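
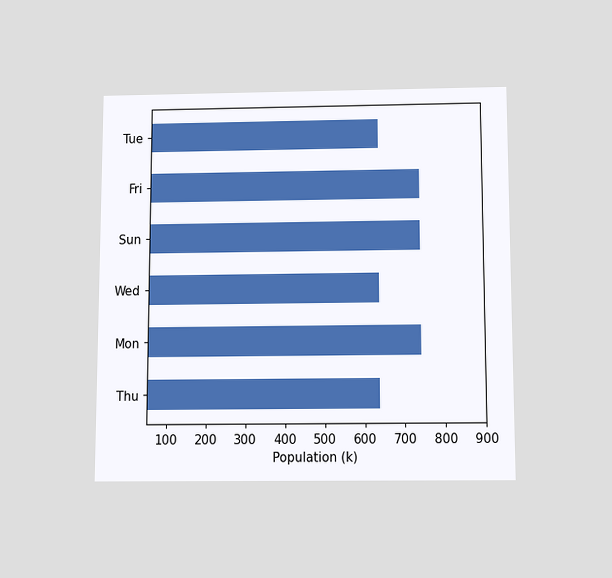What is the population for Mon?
742k

The chart is viewed slightly from below. Reading along the chart's x-axis, the Mon bar reaches 742k.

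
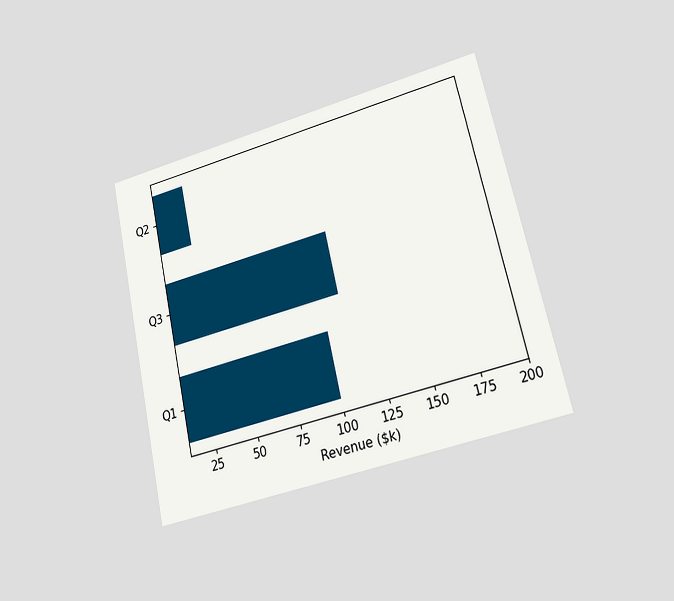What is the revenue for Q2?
The chart is tilted about 13° counter-clockwise and viewed at a slight angle. Reading along the chart's x-axis, the Q2 bar reaches $30k.

$30k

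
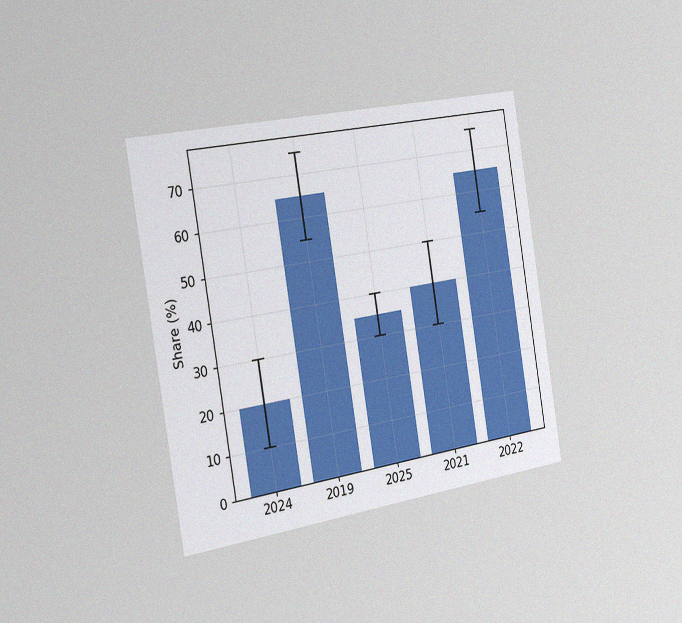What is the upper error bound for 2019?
75%

The chart is tilted about 9° counter-clockwise and viewed slightly from the left, with some photo noise. The 2019 bar's upper whisker reaches 75%.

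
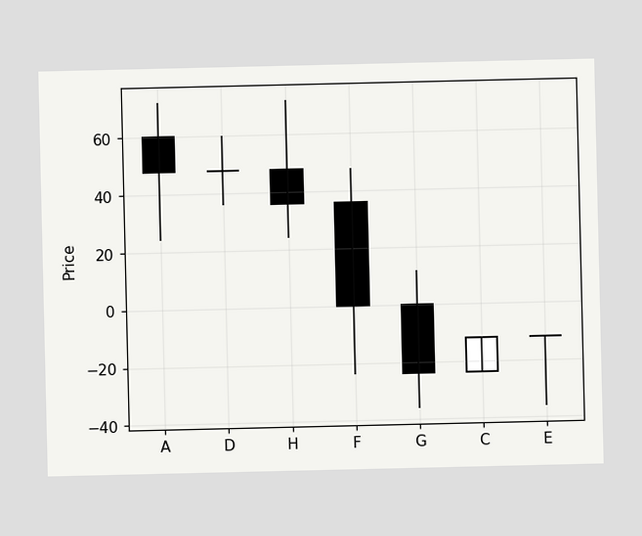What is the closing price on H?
36

The H candle closes at 36.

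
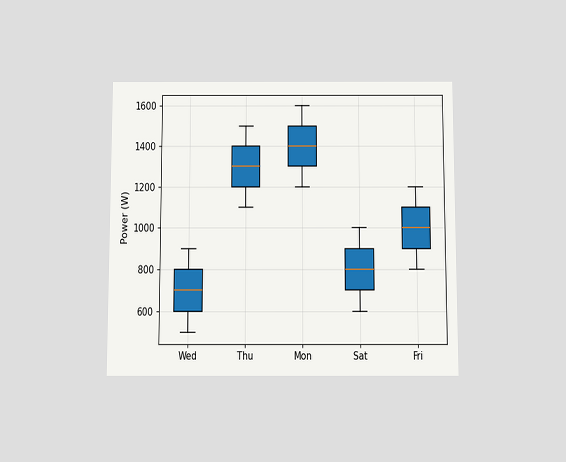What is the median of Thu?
1300W

The chart is viewed slightly from below. The median line in the Thu box sits at 1300W.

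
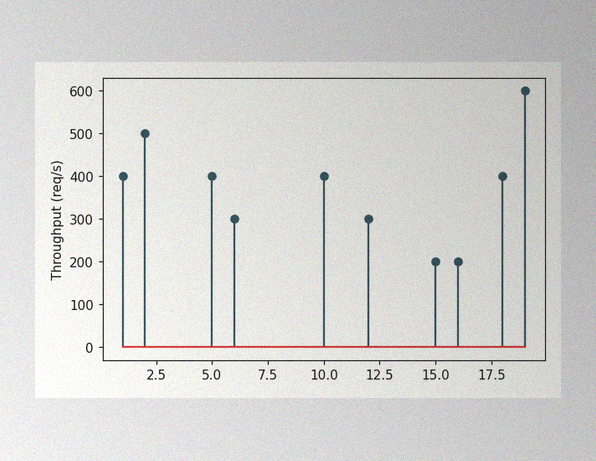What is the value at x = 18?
400req/s

The image has some photo noise and uneven lighting. The stem at x=18 reaches 400req/s.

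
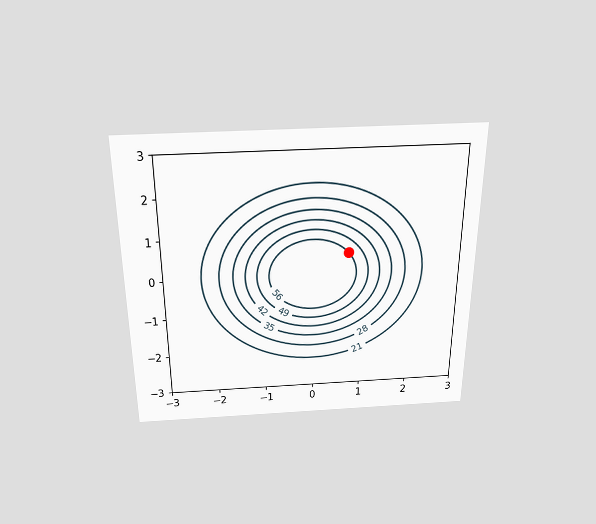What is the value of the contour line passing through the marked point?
56

The chart is viewed slightly from above. The marked point sits on the contour labelled 56.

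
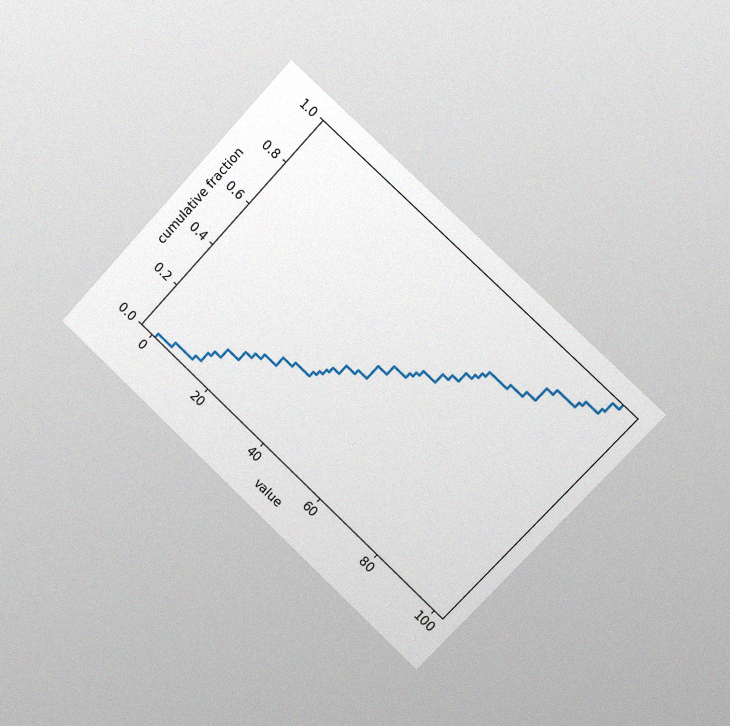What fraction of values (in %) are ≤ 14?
10%

The chart is tilted about 43° clockwise and viewed slightly from the right, with some photo noise. At x=14 the ECDF step is at 10%.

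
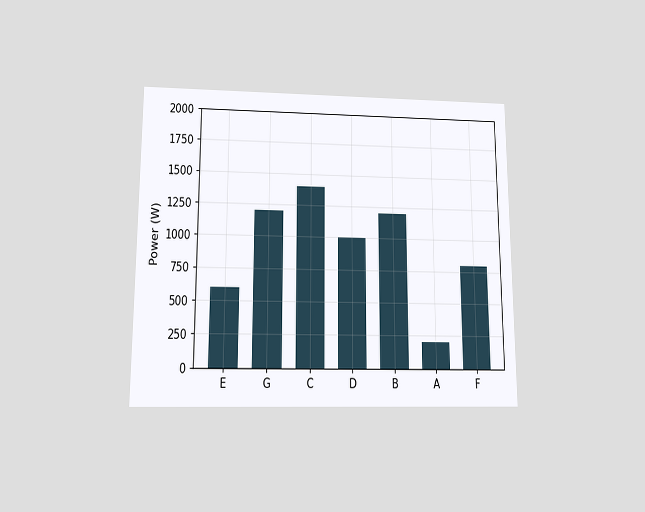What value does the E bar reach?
The chart is viewed slightly from below. Reading along the chart's y-axis, the E bar reaches 600W.

600W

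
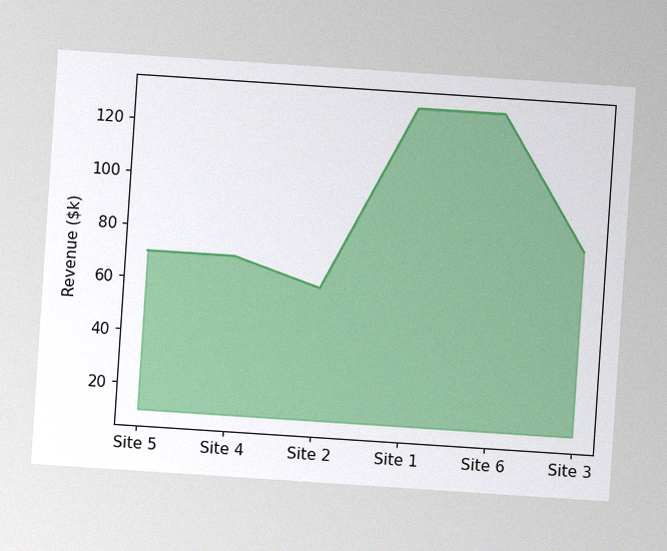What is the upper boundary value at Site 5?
$70k

The chart is tilted about 4° clockwise, with some photo noise. At Site 5 the upper boundary is at $70k.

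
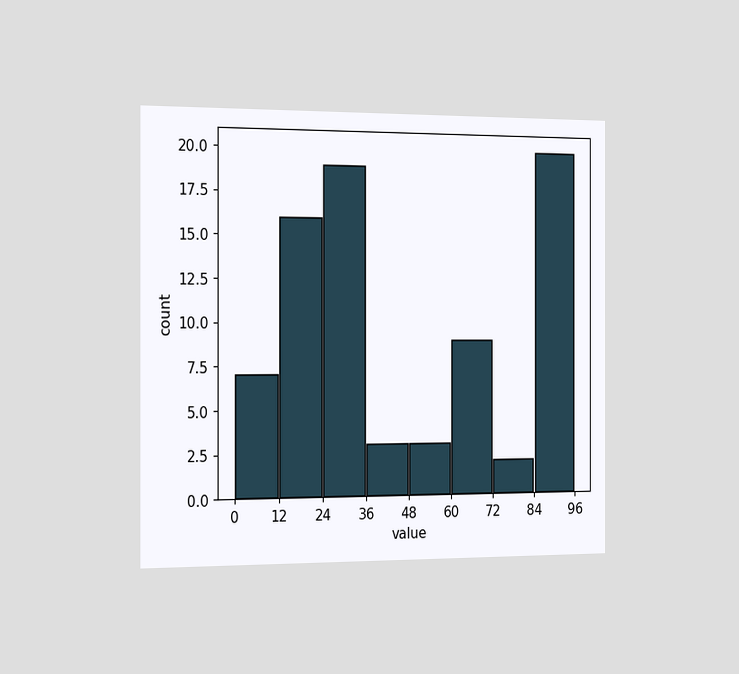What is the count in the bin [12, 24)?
The chart is viewed slightly from the left. The [12, 24) bin has height 16.

16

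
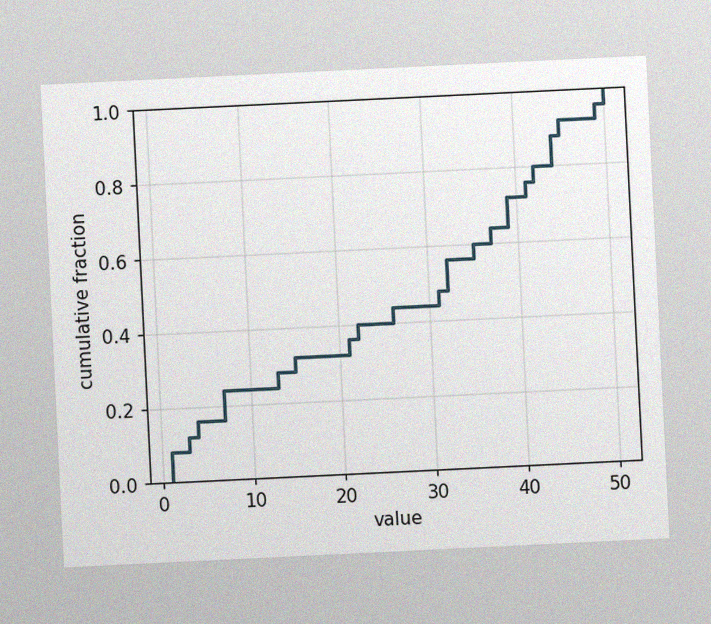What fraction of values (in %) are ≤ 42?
80%

The chart is tilted about 3° counter-clockwise, with some photo noise. At x=42 the ECDF step is at 80%.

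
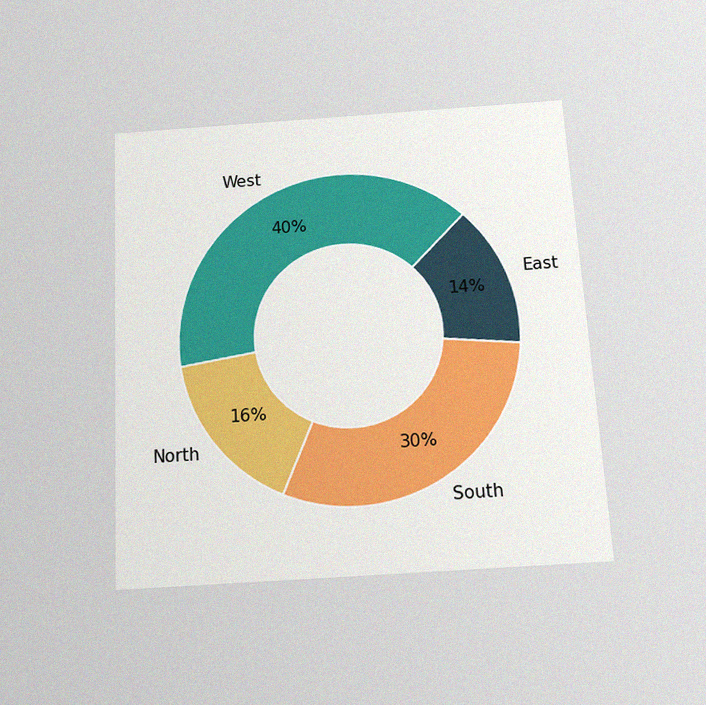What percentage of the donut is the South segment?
The chart is tilted about 3° counter-clockwise and viewed slightly from below, with some photo noise. The South segment takes up 30% of the ring.

30%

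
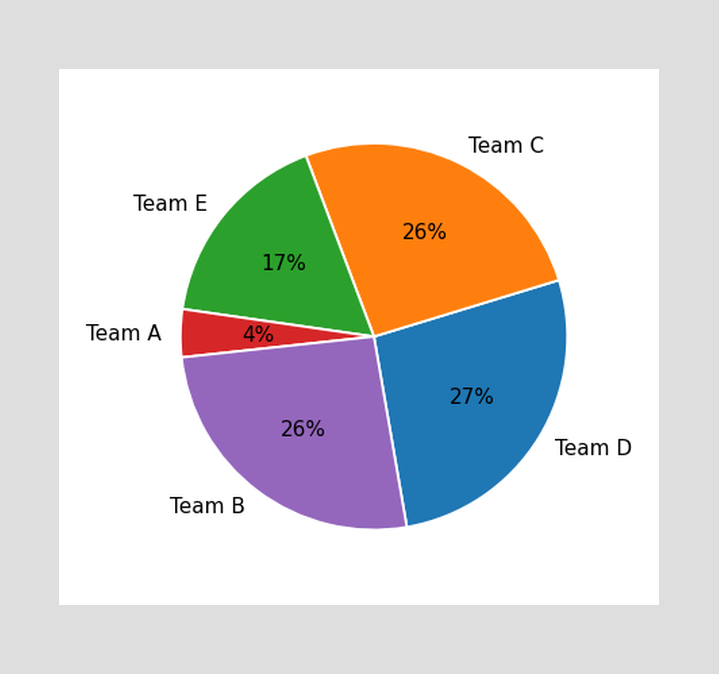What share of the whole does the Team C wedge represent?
The Team C slice takes up 26% of the pie.

26%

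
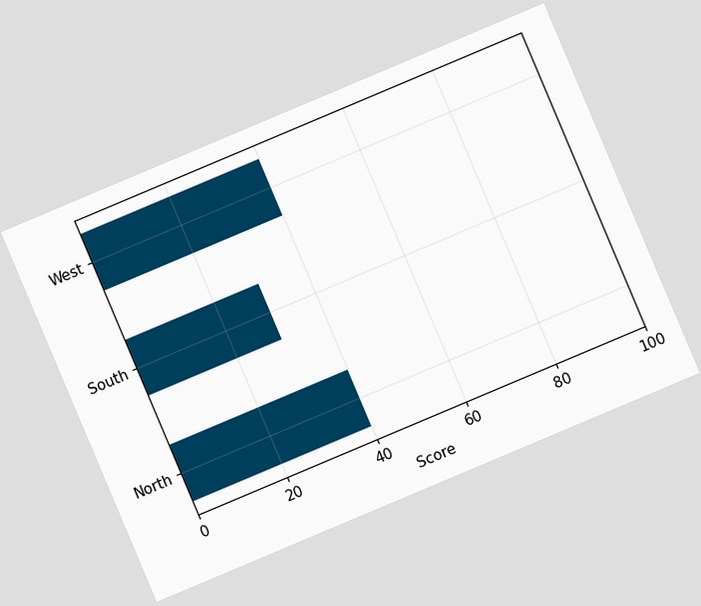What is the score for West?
The chart is tilted about 23° counter-clockwise. Reading along the chart's x-axis, the West bar reaches 40.

40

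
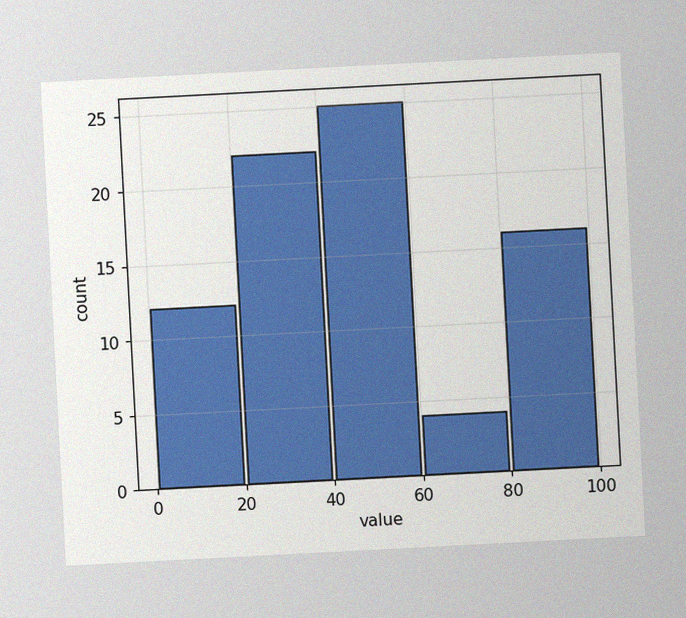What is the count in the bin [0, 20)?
The chart is tilted about 3° counter-clockwise, with some photo noise. The [0, 20) bin has height 12.

12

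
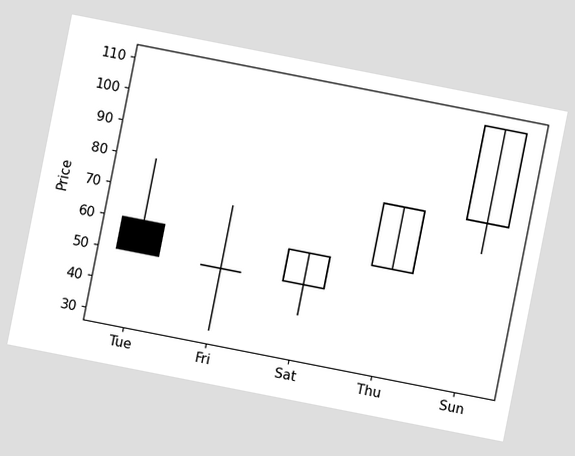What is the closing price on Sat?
60

The chart is tilted about 11° clockwise. The Sat candle closes at 60.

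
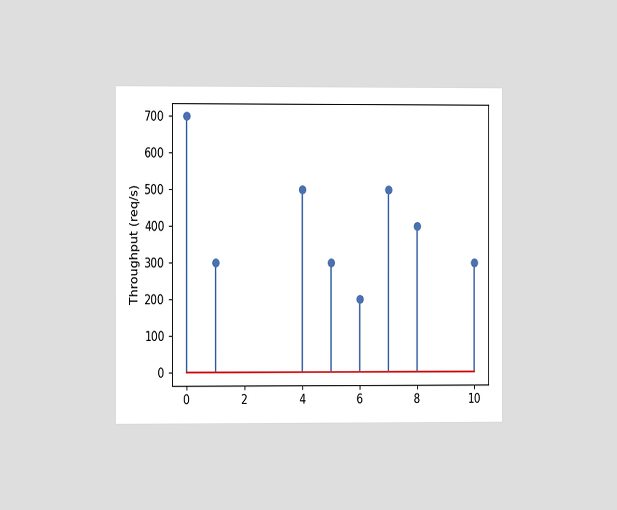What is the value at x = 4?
The chart is viewed at a slight angle. The stem at x=4 reaches 500req/s.

500req/s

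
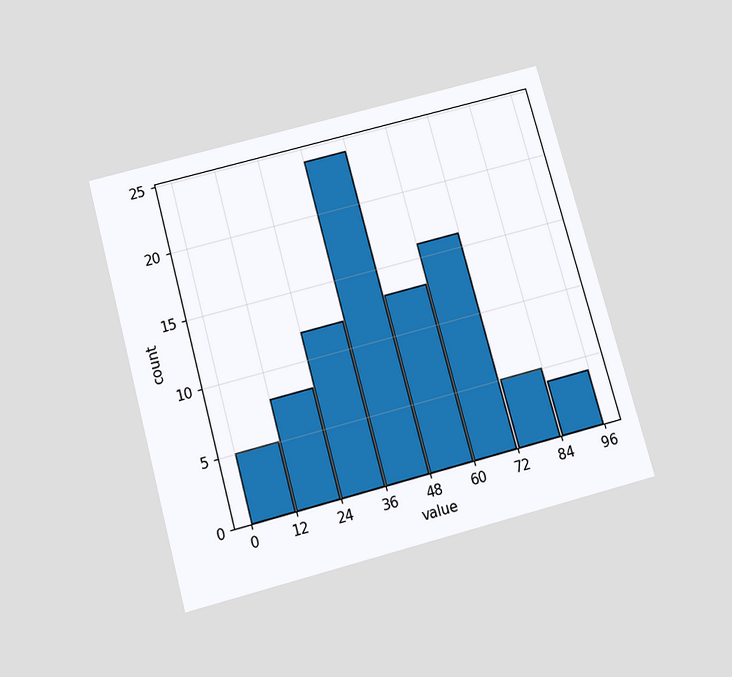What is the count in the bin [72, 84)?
5

The chart is tilted about 15° counter-clockwise and viewed slightly from below. The [72, 84) bin has height 5.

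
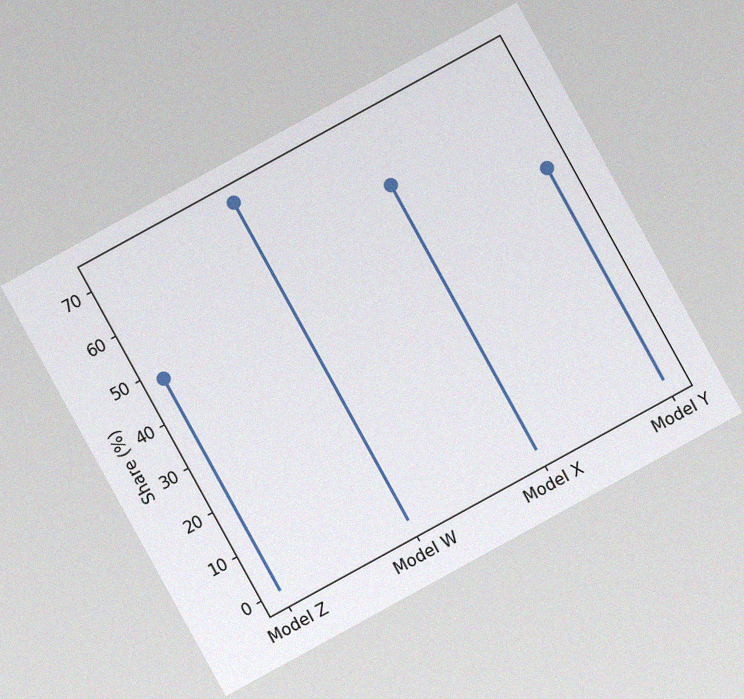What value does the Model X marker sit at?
The chart is tilted about 29° counter-clockwise, with some photo noise. The Model X marker sits at 60%.

60%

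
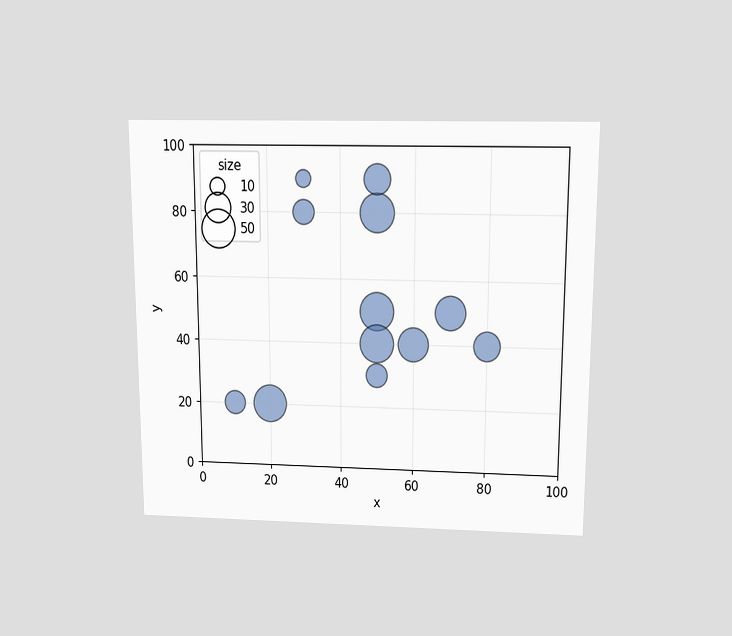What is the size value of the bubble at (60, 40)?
40

The chart is viewed slightly from above. Matching the bubble at (60, 40) against the size legend gives 40.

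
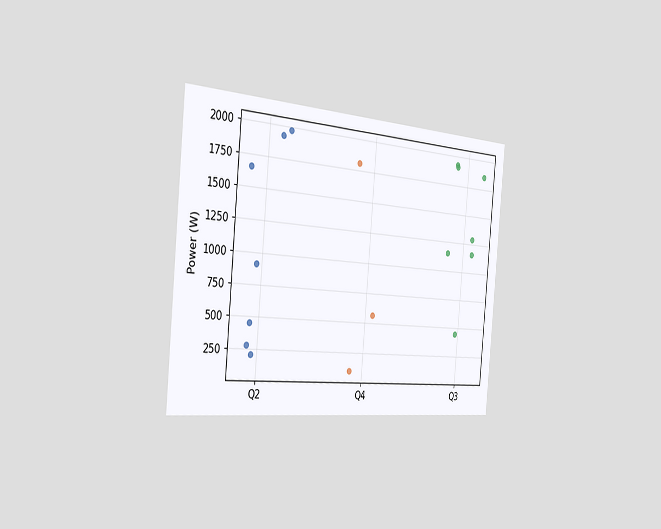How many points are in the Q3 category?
7

The chart is tilted about 5° clockwise and viewed slightly from the left. Counting the markers in the Q3 column gives 7.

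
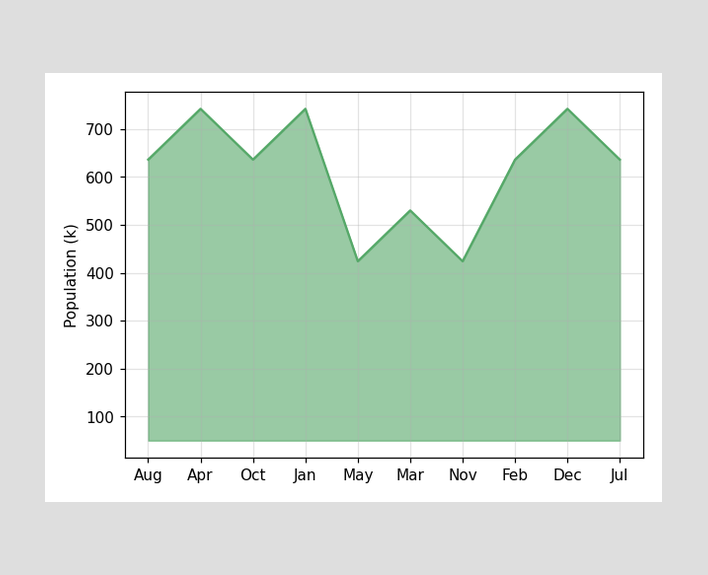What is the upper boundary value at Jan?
At Jan the upper boundary is at 742k.

742k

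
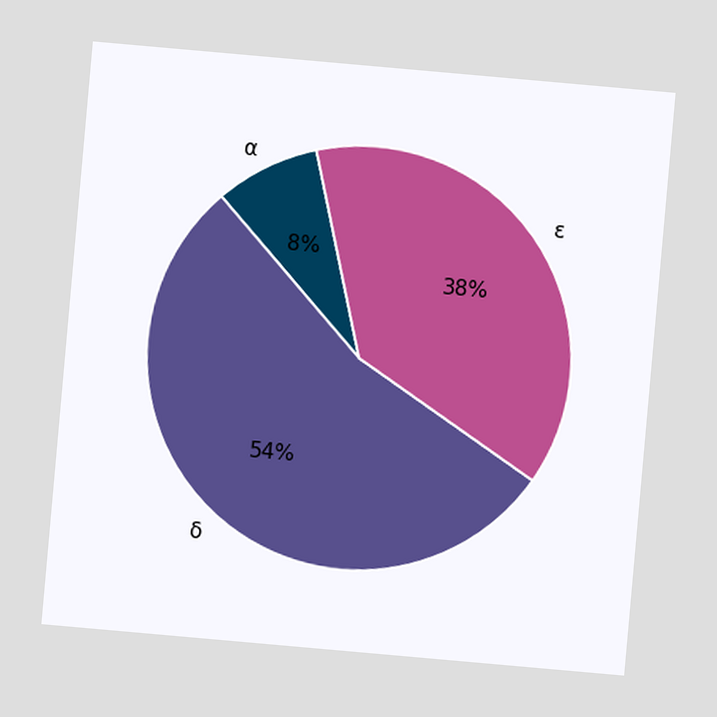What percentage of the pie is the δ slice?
54%

The chart is tilted about 5° clockwise. The δ slice takes up 54% of the pie.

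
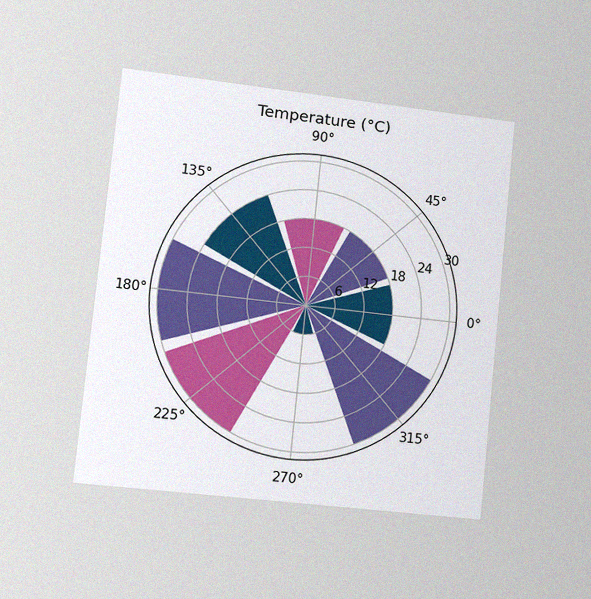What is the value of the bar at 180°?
The chart is tilted about 6° clockwise and viewed slightly from the left, with some photo noise. The bar at 180° reaches 30°C on the radial axis.

30°C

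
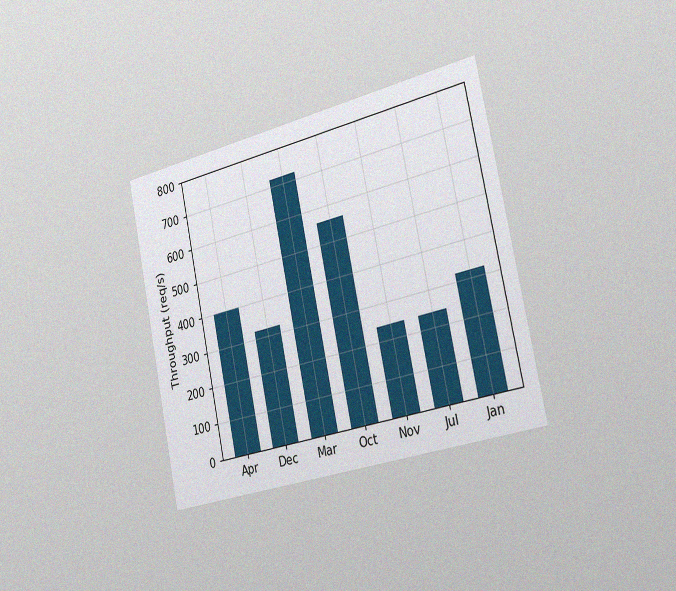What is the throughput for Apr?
400req/s

The chart is tilted about 12° counter-clockwise and viewed slightly from the right, with some photo noise. Reading along the chart's y-axis, the Apr bar reaches 400req/s.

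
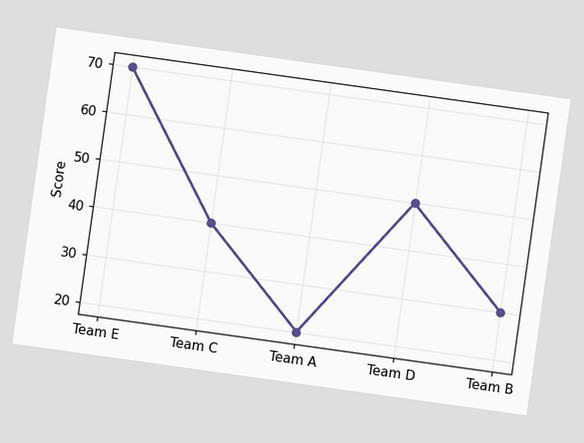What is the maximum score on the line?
The chart is tilted about 8° clockwise. The highest point is at Team E, and reading across to the y-axis gives 70.

70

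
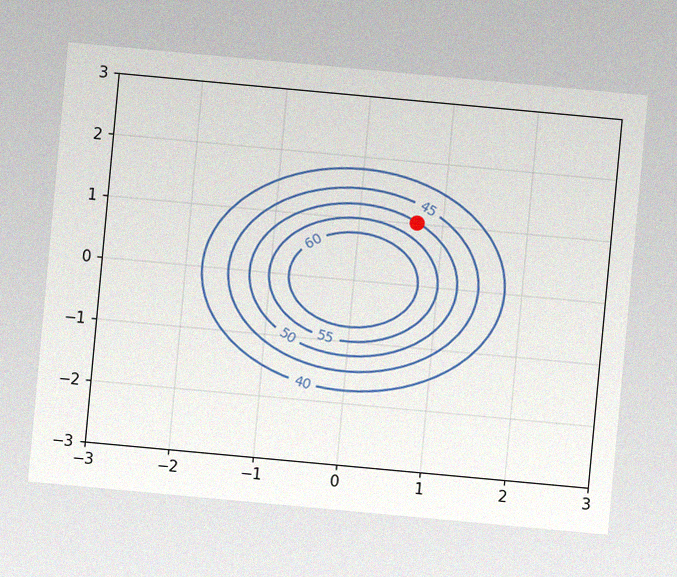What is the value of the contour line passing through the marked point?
50

The chart is tilted about 5° clockwise, with some photo noise. The marked point sits on the contour labelled 50.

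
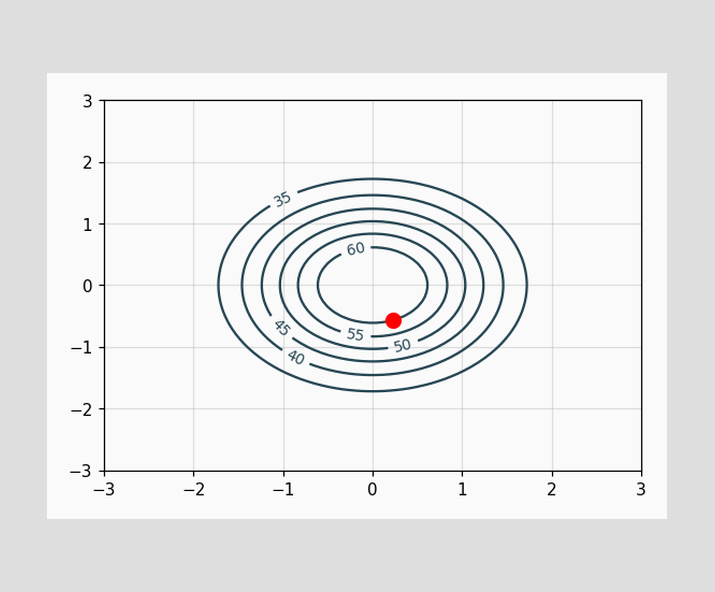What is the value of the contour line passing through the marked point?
The marked point sits on the contour labelled 60.

60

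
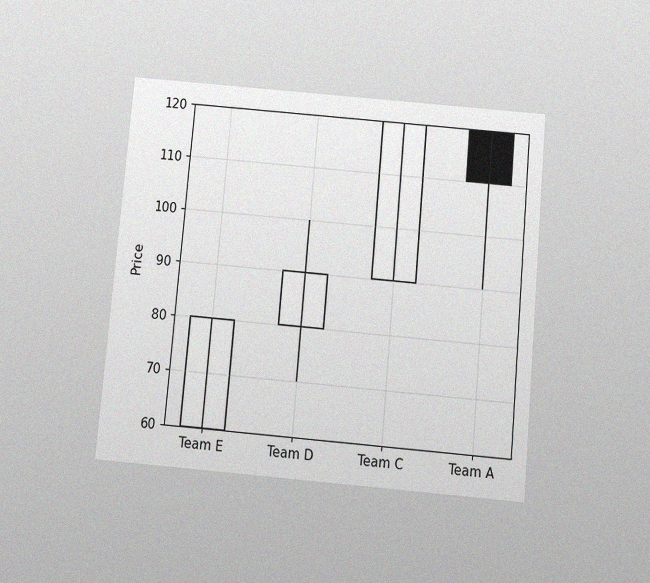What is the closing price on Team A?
The chart is tilted about 5° clockwise and viewed slightly from below, with some photo noise. The Team A candle closes at 110.

110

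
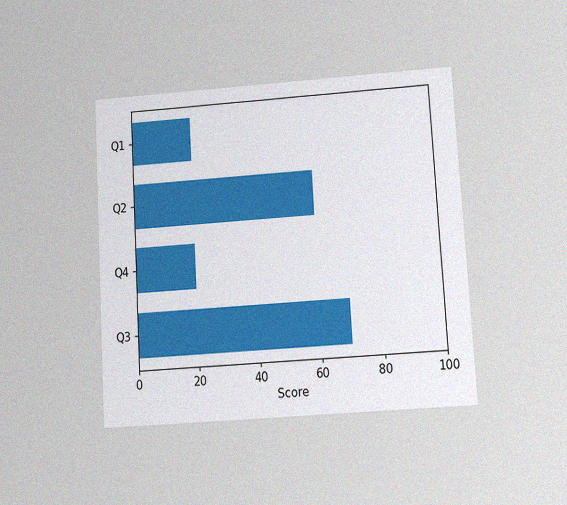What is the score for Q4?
20

The chart is tilted about 3° counter-clockwise and viewed at a slight angle, with some photo noise. Reading along the chart's x-axis, the Q4 bar reaches 20.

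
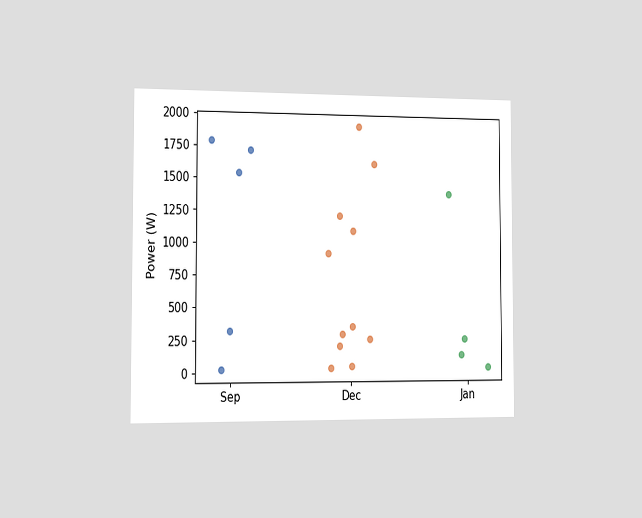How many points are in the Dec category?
The chart is viewed slightly from the left. Counting the markers in the Dec column gives 11.

11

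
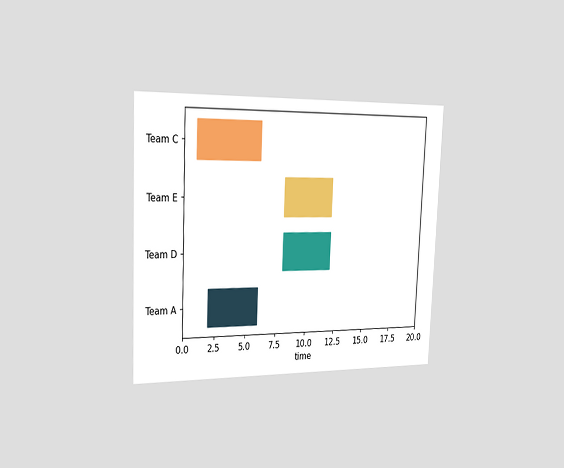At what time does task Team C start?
The chart is tilted about 2° clockwise and viewed slightly from the left. The Team C bar begins at t=1.

1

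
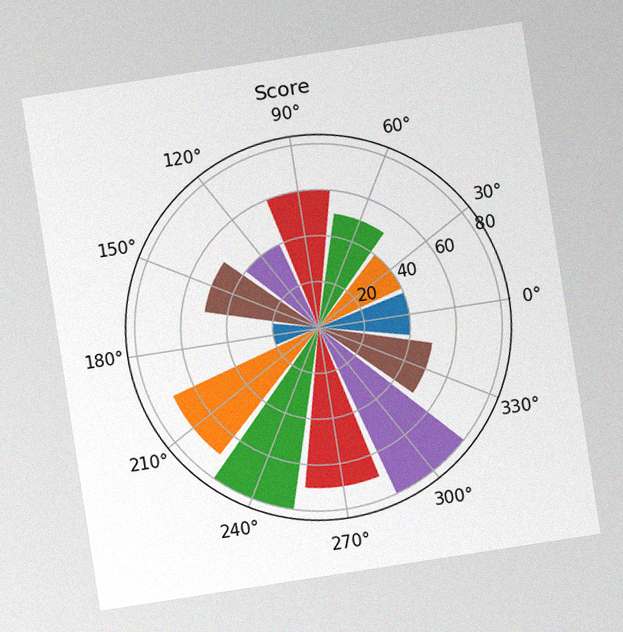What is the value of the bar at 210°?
70

The chart is tilted about 9° counter-clockwise, with some photo noise. The bar at 210° reaches 70 on the radial axis.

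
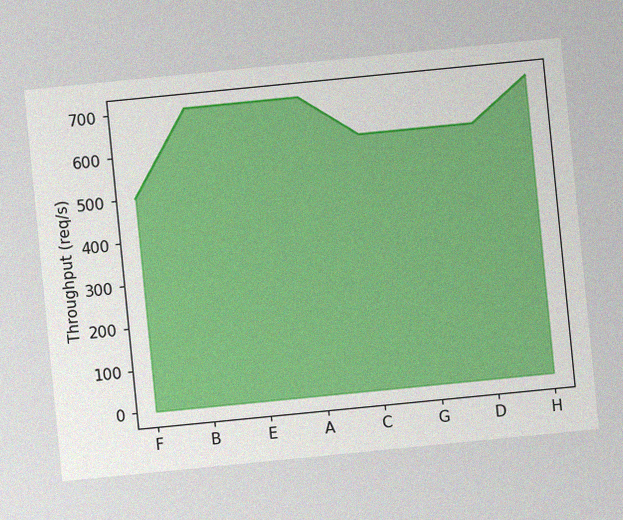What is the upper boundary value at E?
The chart is tilted about 6° counter-clockwise, with some photo noise. At E the upper boundary is at 700req/s.

700req/s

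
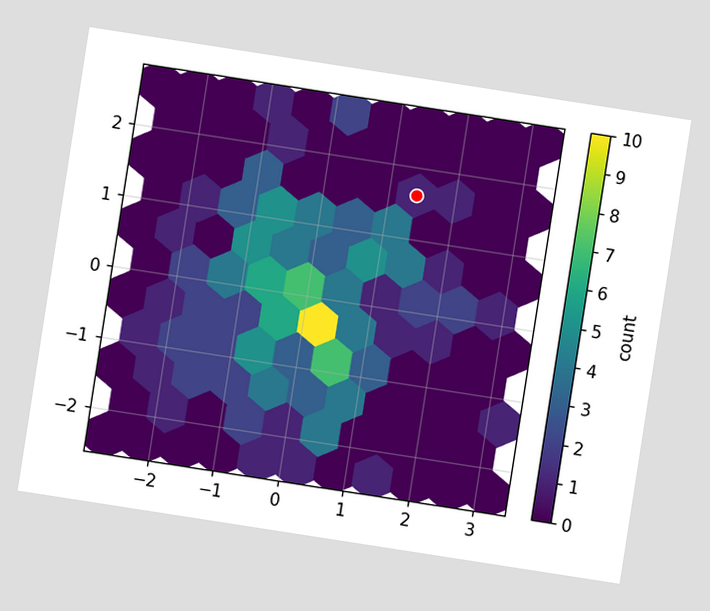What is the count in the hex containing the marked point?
The chart is tilted about 9° clockwise. The marked hex reads 1 on the colorbar.

1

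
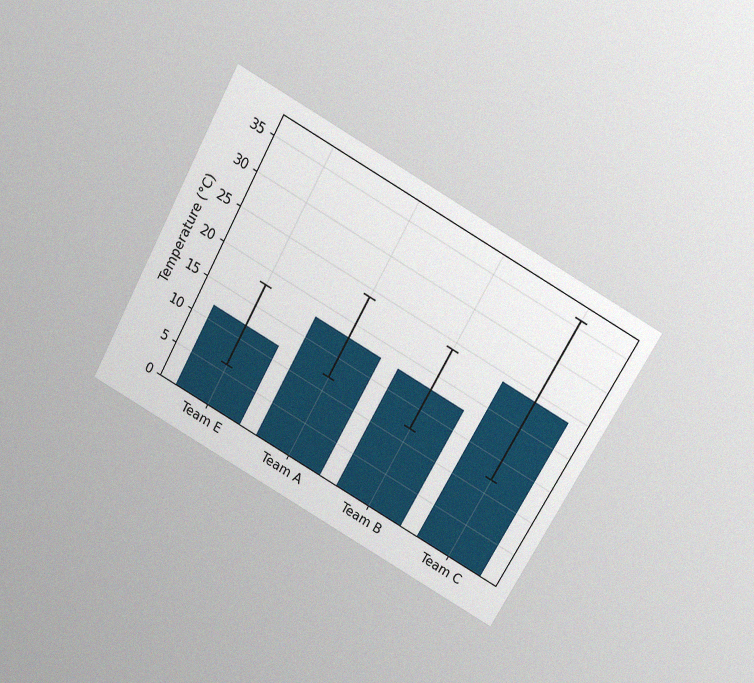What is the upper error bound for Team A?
The chart is tilted about 29° clockwise and viewed slightly from above, with some photo noise. The Team A bar's upper whisker reaches 24°C.

24°C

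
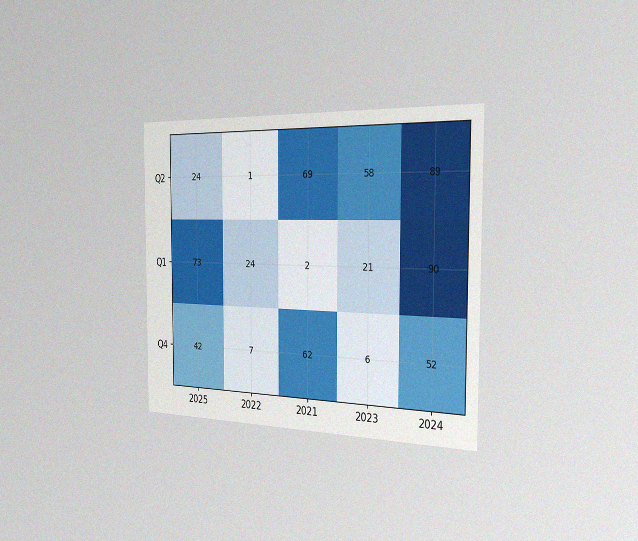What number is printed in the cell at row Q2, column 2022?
1

The chart is viewed slightly from the right, with some photo noise. The (Q2, 2022) cell reads 1.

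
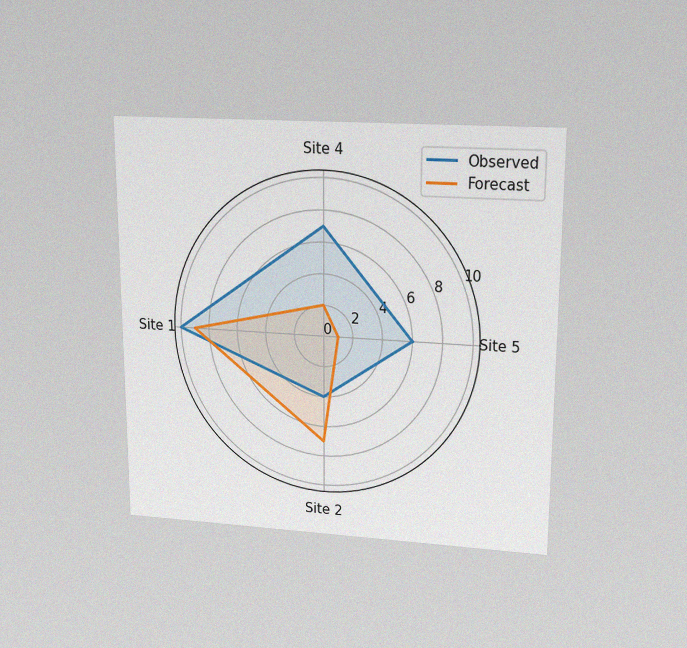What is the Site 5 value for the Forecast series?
1

The chart is viewed slightly from above, with some photo noise. On the Site 5 axis, Forecast reaches 1.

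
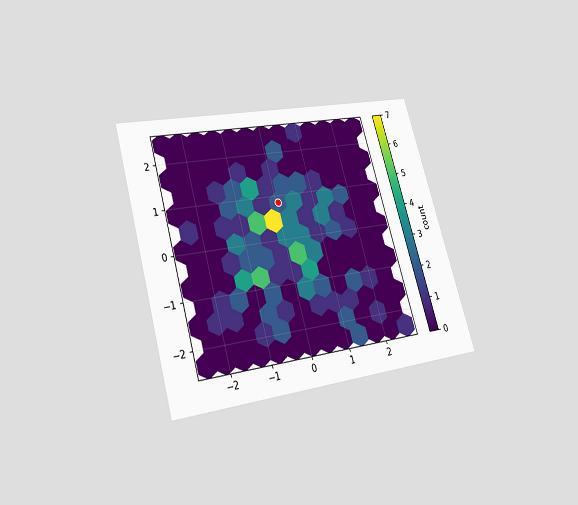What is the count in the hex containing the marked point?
The chart is tilted about 16° counter-clockwise and viewed at a slight angle. The marked hex reads 2 on the colorbar.

2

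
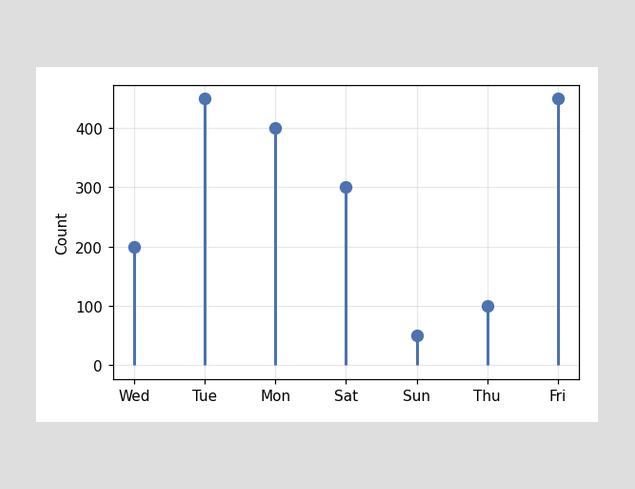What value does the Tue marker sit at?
The Tue marker sits at 450.

450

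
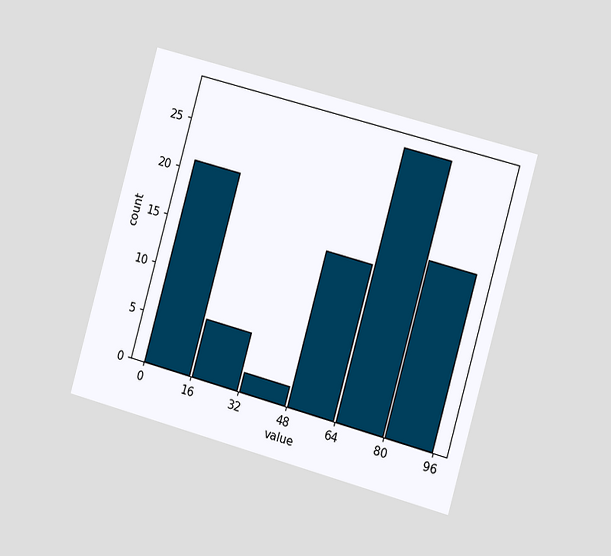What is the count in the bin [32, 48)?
2

The chart is tilted about 16° clockwise and viewed slightly from the right. The [32, 48) bin has height 2.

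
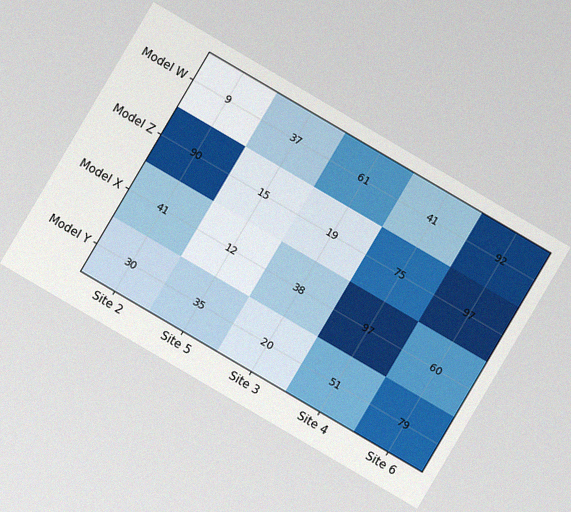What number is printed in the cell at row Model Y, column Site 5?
35

The chart is tilted about 30° clockwise, with some photo noise. The (Model Y, Site 5) cell reads 35.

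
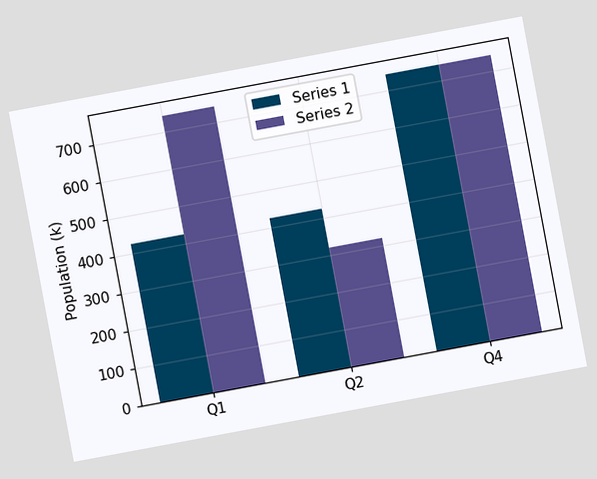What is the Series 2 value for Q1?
742k

The chart is tilted about 11° counter-clockwise. The Series 2 bar at Q1 reaches 742k on the y-axis.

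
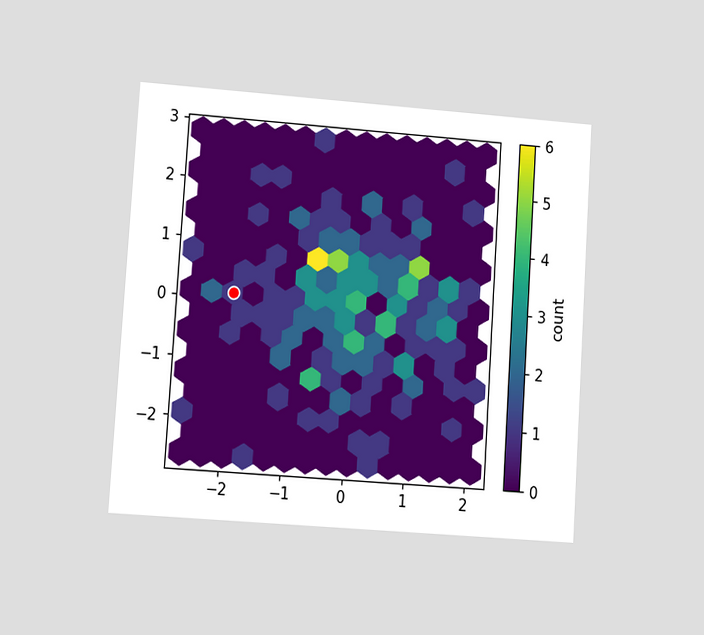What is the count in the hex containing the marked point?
The chart is tilted about 4° clockwise and viewed at a slight angle. The marked hex reads 1 on the colorbar.

1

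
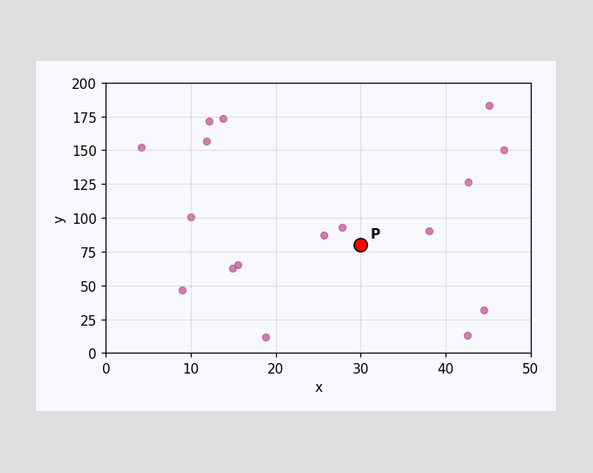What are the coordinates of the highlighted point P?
Following the gridlines from P to each axis, P sits at (30, 80).

(30, 80)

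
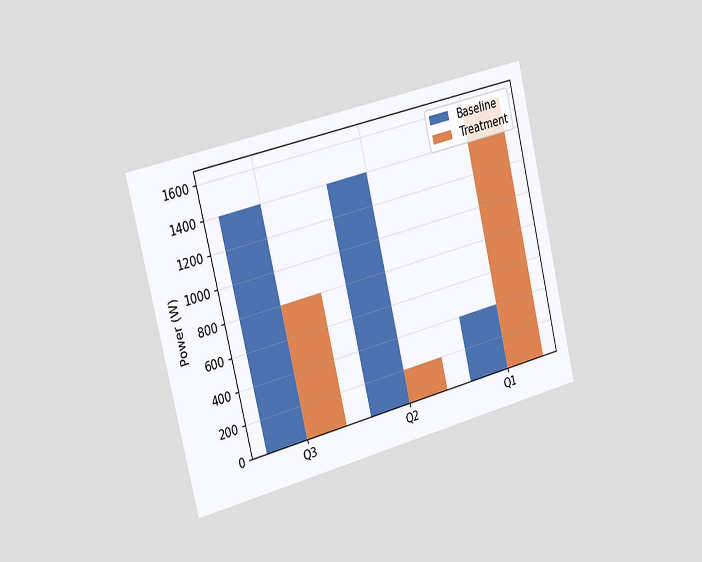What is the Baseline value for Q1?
The chart is tilted about 14° counter-clockwise and viewed slightly from the left. The Baseline bar at Q1 reaches 400W on the y-axis.

400W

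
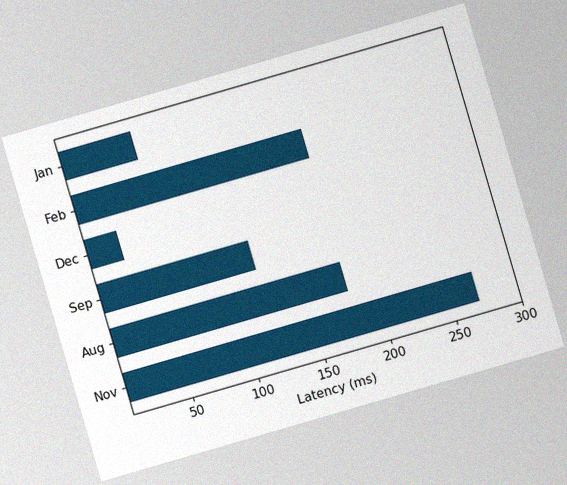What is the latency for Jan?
The chart is tilted about 16° counter-clockwise, with some photo noise. Reading along the chart's x-axis, the Jan bar reaches 60ms.

60ms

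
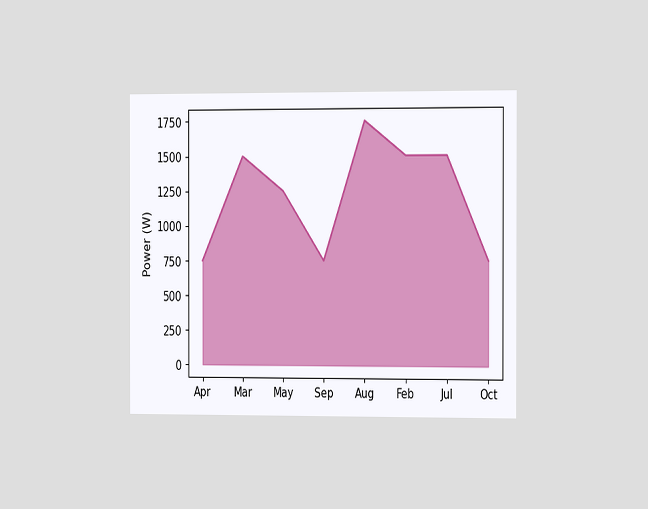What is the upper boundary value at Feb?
1500W

The chart is viewed slightly from the right. At Feb the upper boundary is at 1500W.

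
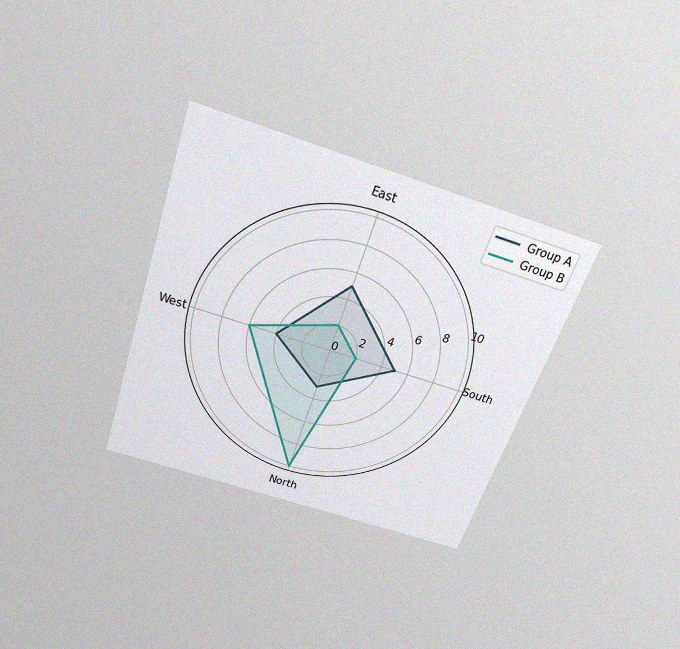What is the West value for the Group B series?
The chart is tilted about 19° clockwise and viewed slightly from above, with some photo noise. On the West axis, Group B reaches 6.

6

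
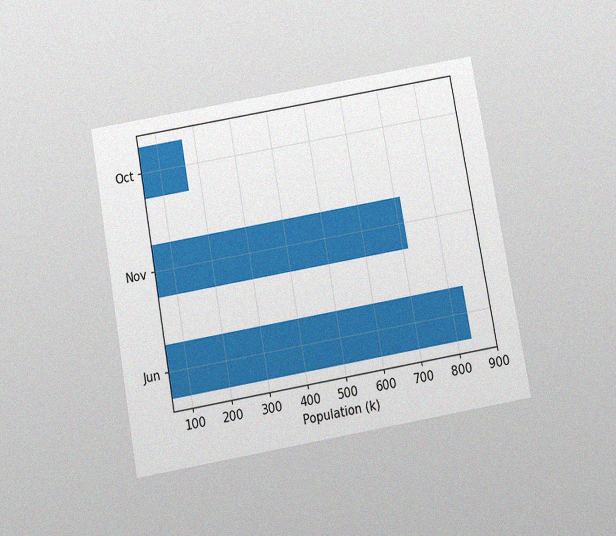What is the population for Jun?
The chart is tilted about 10° counter-clockwise and viewed slightly from below, with some photo noise. Reading along the chart's x-axis, the Jun bar reaches 840k.

840k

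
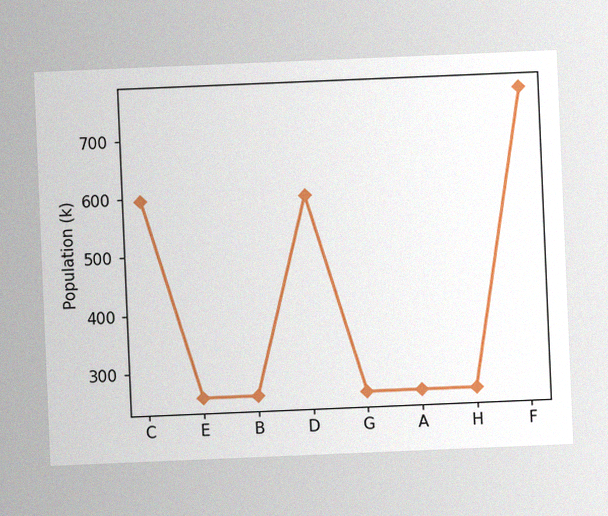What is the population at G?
255k

The chart is tilted about 2° counter-clockwise, with some photo noise. At G, the line is at 255k.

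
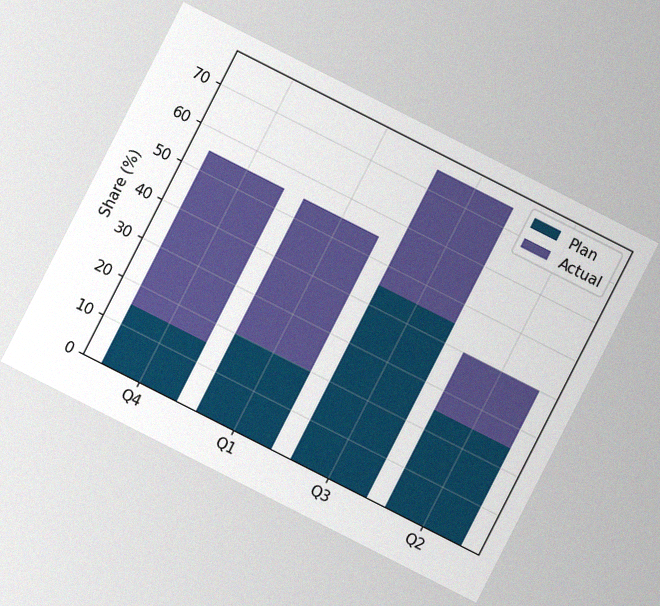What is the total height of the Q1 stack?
The chart is tilted about 27° clockwise, with some photo noise. The Q1 stack's top reaches 55% on the y-axis.

55%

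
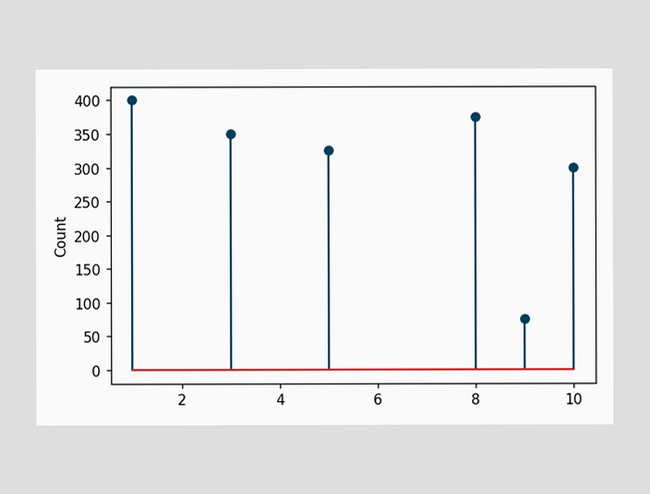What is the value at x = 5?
The stem at x=5 reaches 325.

325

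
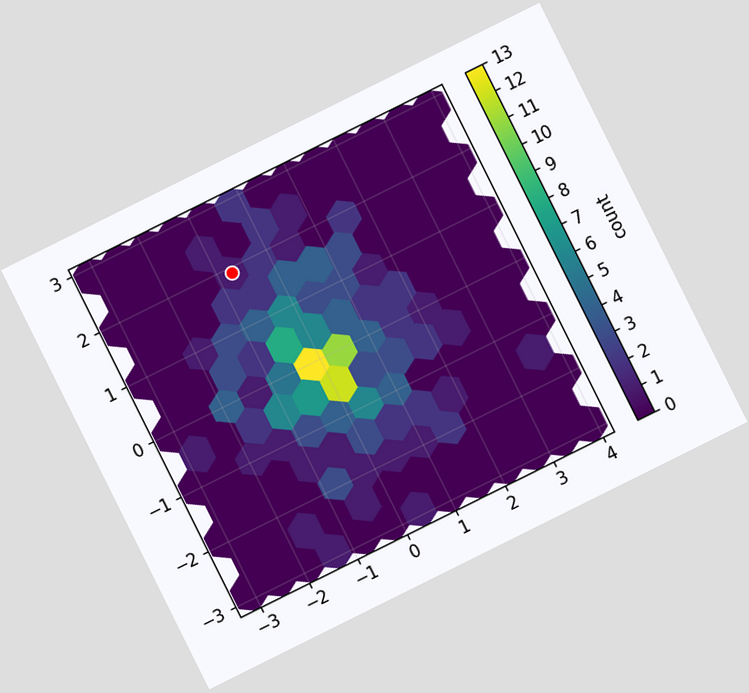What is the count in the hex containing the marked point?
1

The chart is tilted about 26° counter-clockwise. The marked hex reads 1 on the colorbar.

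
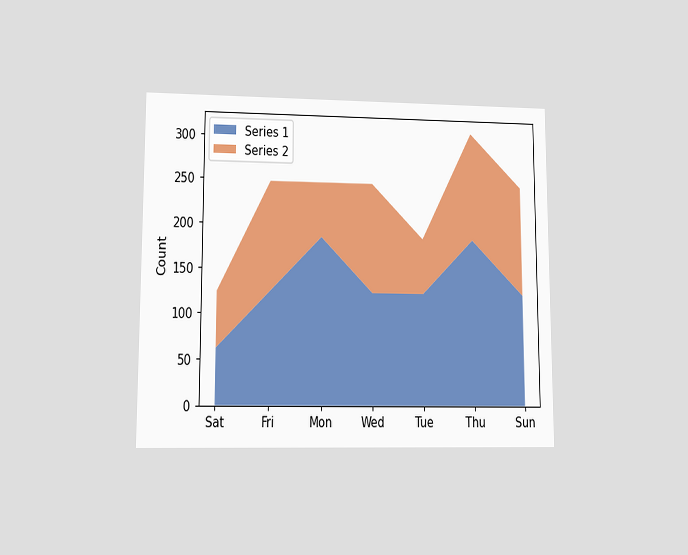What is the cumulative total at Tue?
The chart is viewed at a slight angle. The stacked total at Tue reaches 186.

186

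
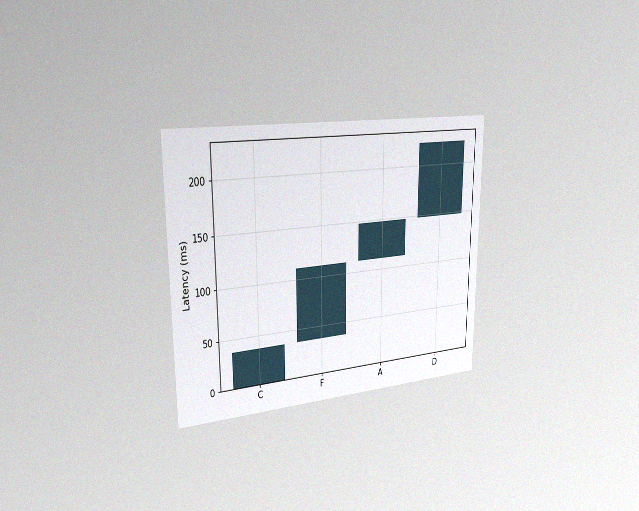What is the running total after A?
148ms

The chart is viewed slightly from the left, with some photo noise. After A the running total reaches 148ms.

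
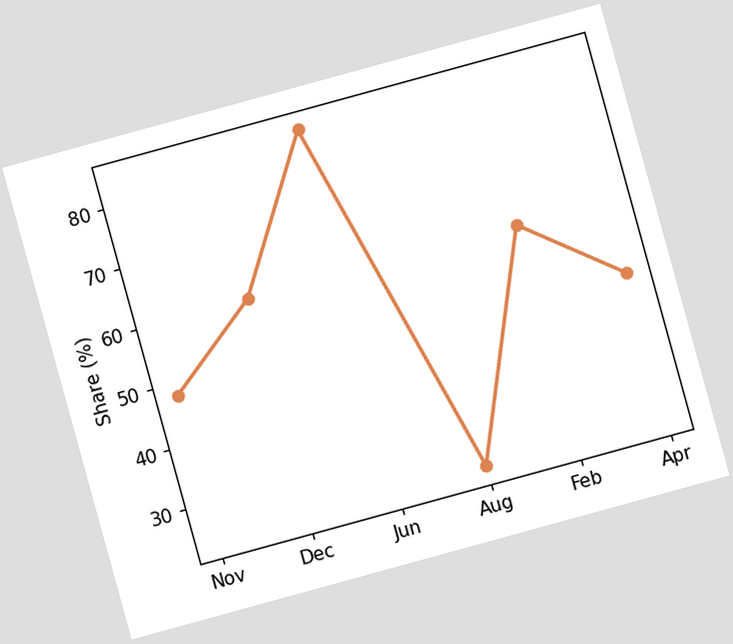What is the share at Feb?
The chart is tilted about 15° counter-clockwise. At Feb, the line is at 60%.

60%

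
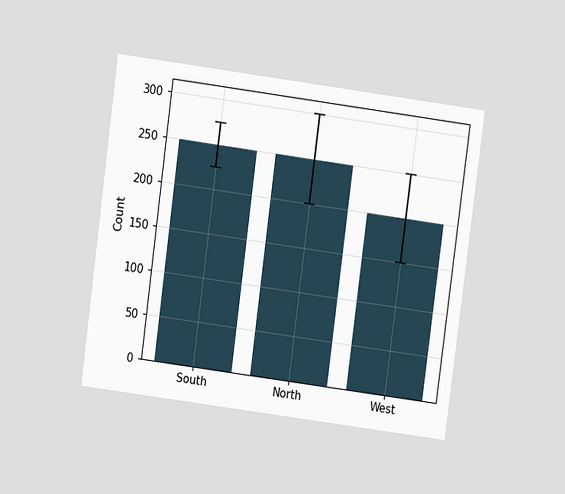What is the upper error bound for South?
The chart is tilted about 8° clockwise and viewed at a slight angle. The South bar's upper whisker reaches 275.

275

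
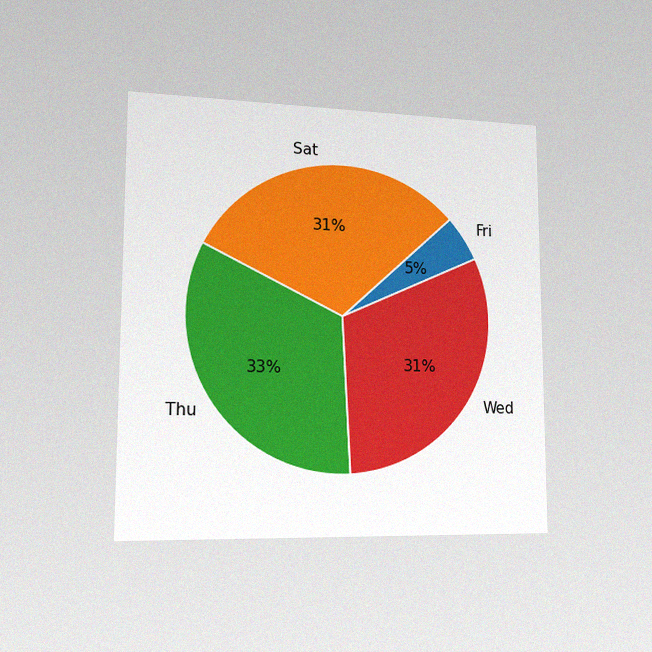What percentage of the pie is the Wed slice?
31%

The chart is viewed slightly from the left, with some photo noise. The Wed slice takes up 31% of the pie.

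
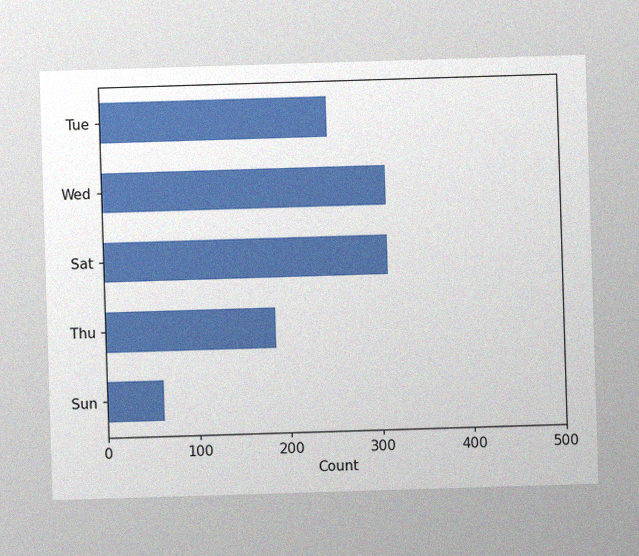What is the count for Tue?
The image has some photo noise and uneven lighting. Reading along the chart's x-axis, the Tue bar reaches 248.

248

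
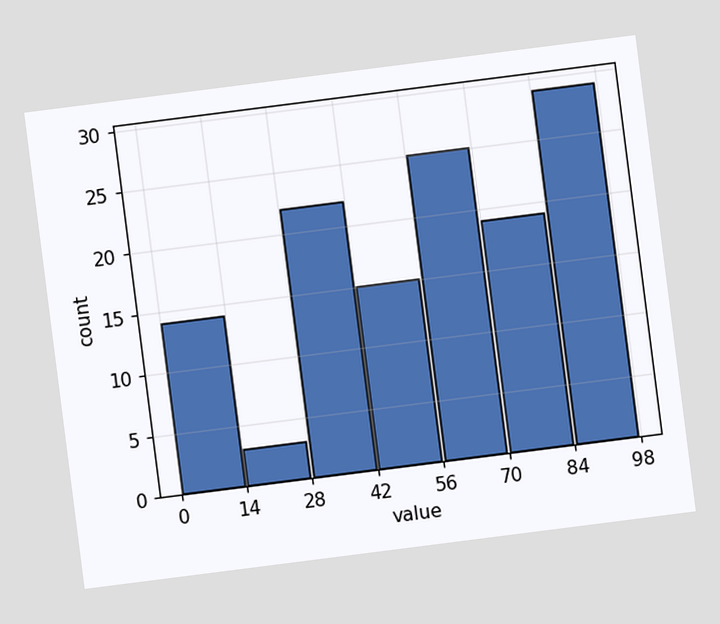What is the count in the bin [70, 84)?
The chart is tilted about 7° counter-clockwise. The [70, 84) bin has height 19.

19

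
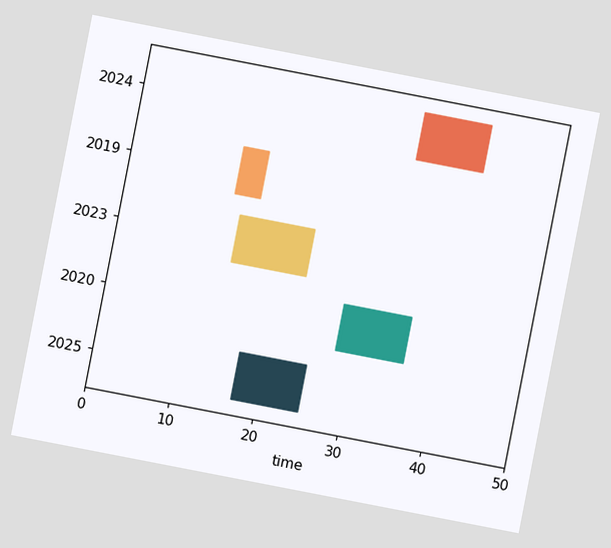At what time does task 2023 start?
The chart is tilted about 11° clockwise. The 2023 bar begins at t=14.

14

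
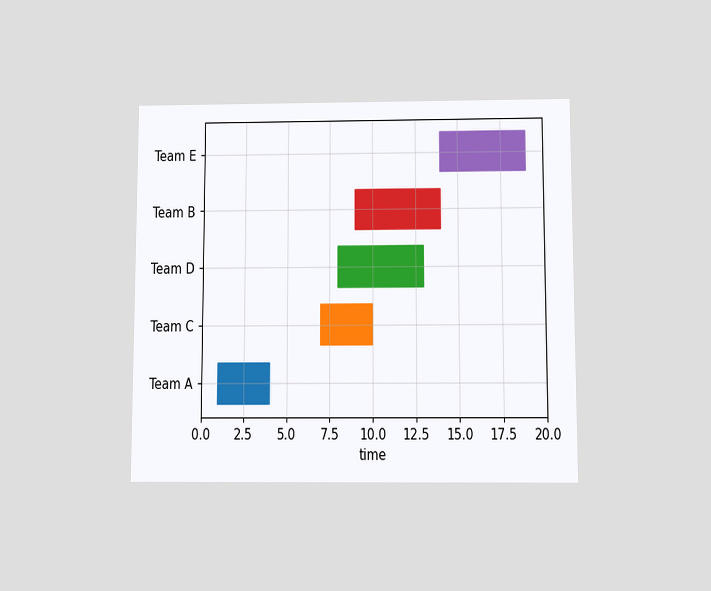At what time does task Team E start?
The chart is viewed slightly from below. The Team E bar begins at t=14.

14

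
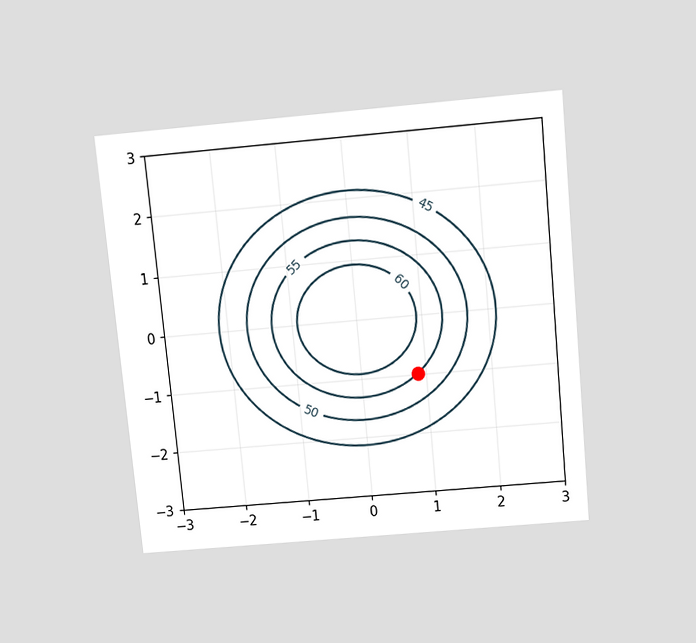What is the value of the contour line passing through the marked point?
55

The chart is tilted about 5° counter-clockwise and viewed slightly from above. The marked point sits on the contour labelled 55.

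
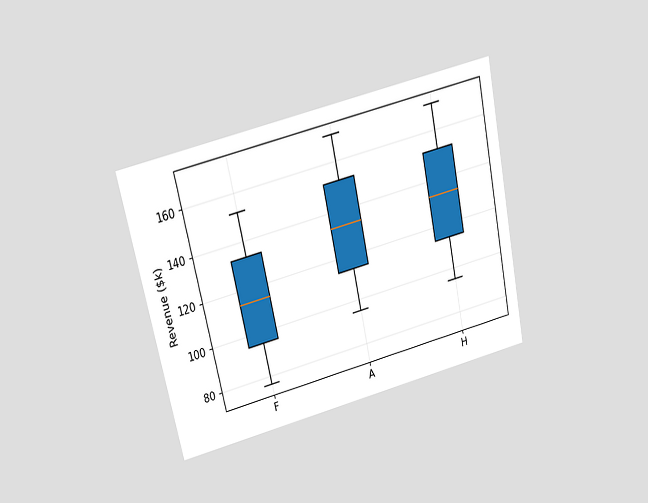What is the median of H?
$133k

The chart is tilted about 13° counter-clockwise and viewed slightly from above. The median line in the H box sits at $133k.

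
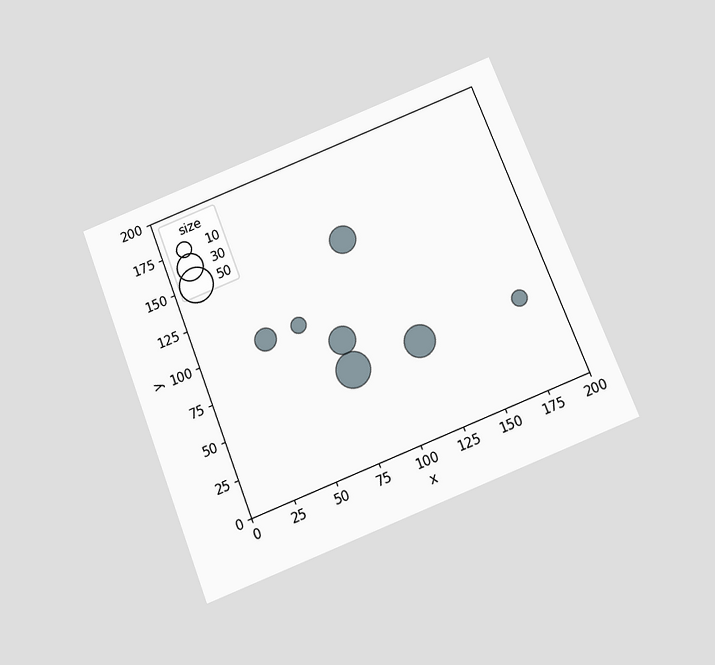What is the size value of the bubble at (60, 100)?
The chart is tilted about 21° counter-clockwise and viewed slightly from below. Matching the bubble at (60, 100) against the size legend gives 10.

10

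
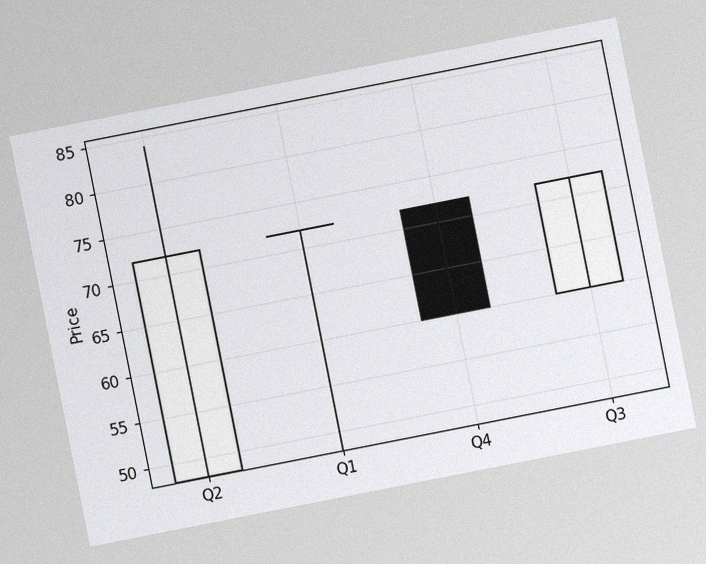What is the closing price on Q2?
72

The chart is tilted about 11° counter-clockwise, with some photo noise. The Q2 candle closes at 72.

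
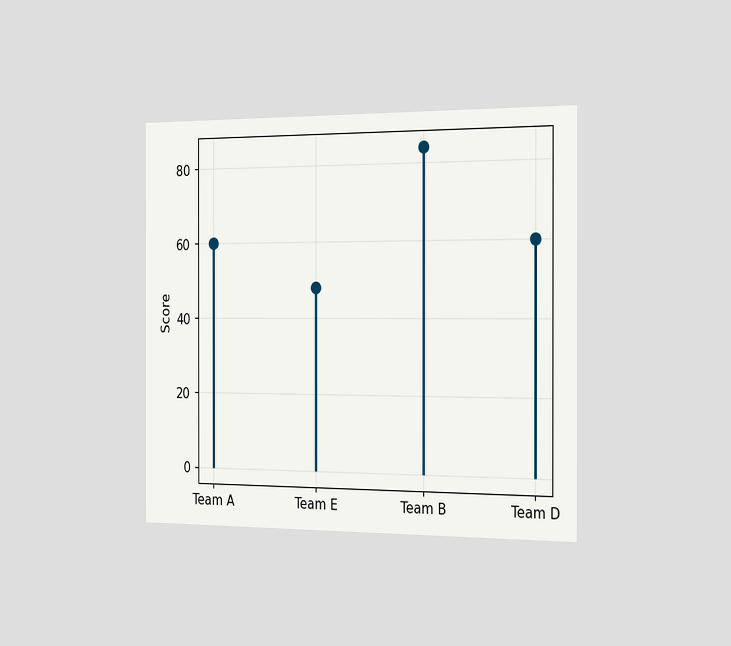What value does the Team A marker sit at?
The chart is viewed slightly from the right. The Team A marker sits at 60.

60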